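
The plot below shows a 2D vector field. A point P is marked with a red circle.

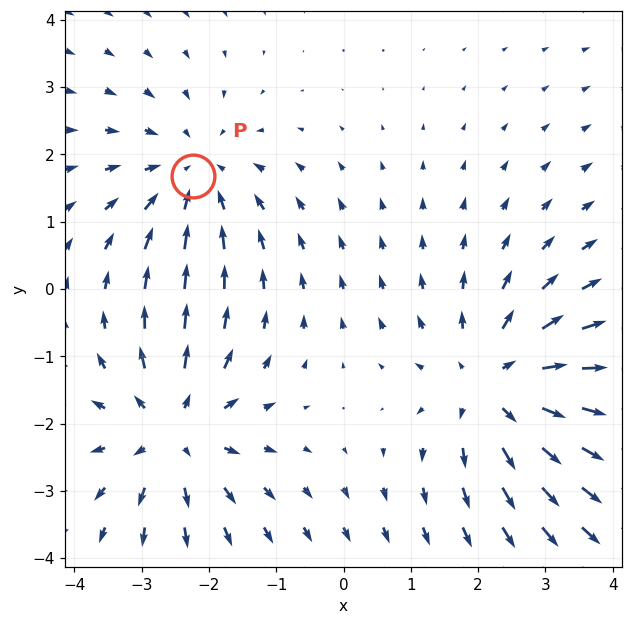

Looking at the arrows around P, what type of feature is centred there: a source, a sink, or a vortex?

sink

At P (-2.2, 1.7) the arrows converge inward. Divergence about -3, curl ≈0 — negative divergence with near-zero curl is a sink.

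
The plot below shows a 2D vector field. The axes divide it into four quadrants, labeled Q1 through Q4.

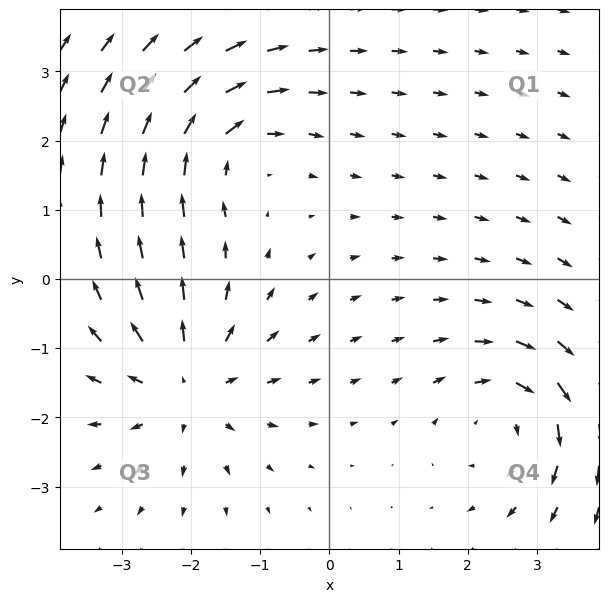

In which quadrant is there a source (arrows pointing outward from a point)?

The source sits at approximately (-2.1, -1.5), which lies in quadrant Q3. The divergence there is about +5, positive as expected for a source.

Q3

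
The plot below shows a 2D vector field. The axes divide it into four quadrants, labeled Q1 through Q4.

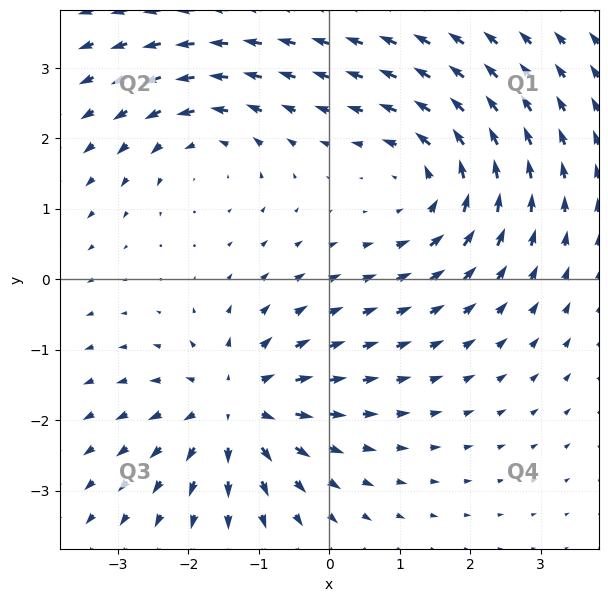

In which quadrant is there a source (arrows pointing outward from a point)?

Q3

The source sits at approximately (-1.3, -1.8), which lies in quadrant Q3. The divergence there is about +5, positive as expected for a source.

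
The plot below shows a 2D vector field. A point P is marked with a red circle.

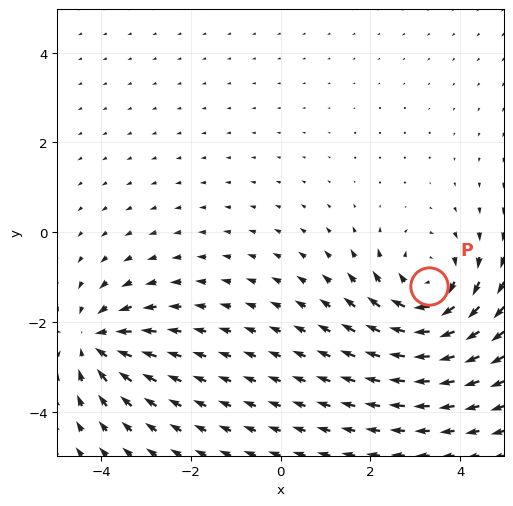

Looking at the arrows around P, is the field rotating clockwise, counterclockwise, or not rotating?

clockwise

Near P at (3.3, -1.2) the arrows circulate clockwise. The curl (z-component) there is about -4; negative curl means clockwise rotation.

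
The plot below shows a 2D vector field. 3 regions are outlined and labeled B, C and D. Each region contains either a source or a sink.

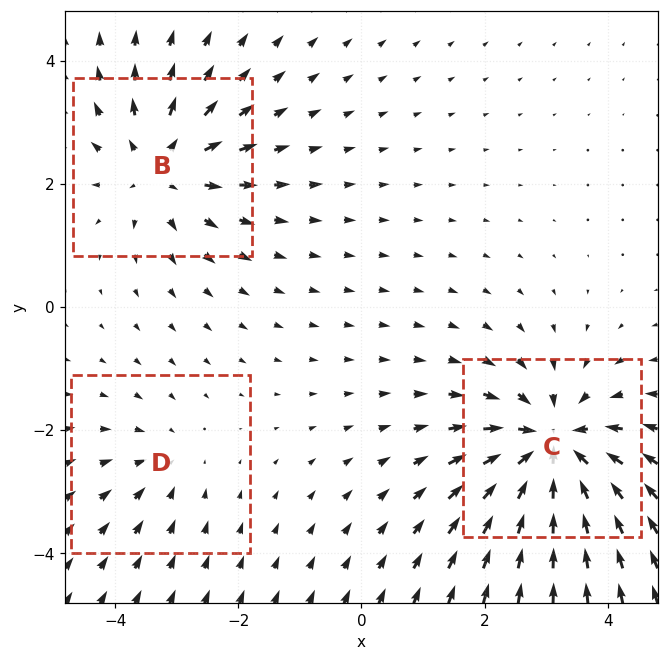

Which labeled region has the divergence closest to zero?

D

Divergence at each region's feature centre — B: about +4, C: about -5, D: about -2. Region D is closest to zero.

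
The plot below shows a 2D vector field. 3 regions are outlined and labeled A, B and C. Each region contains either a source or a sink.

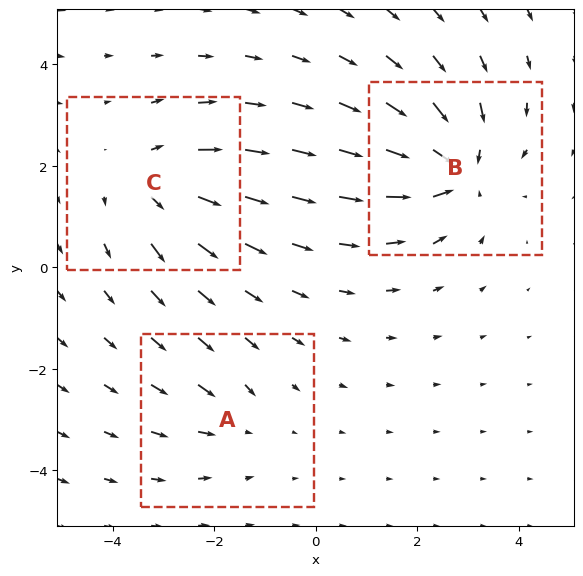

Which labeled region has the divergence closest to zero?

Divergence at each region's feature centre — A: about -2, B: about -5, C: about +3. Region A is closest to zero.

A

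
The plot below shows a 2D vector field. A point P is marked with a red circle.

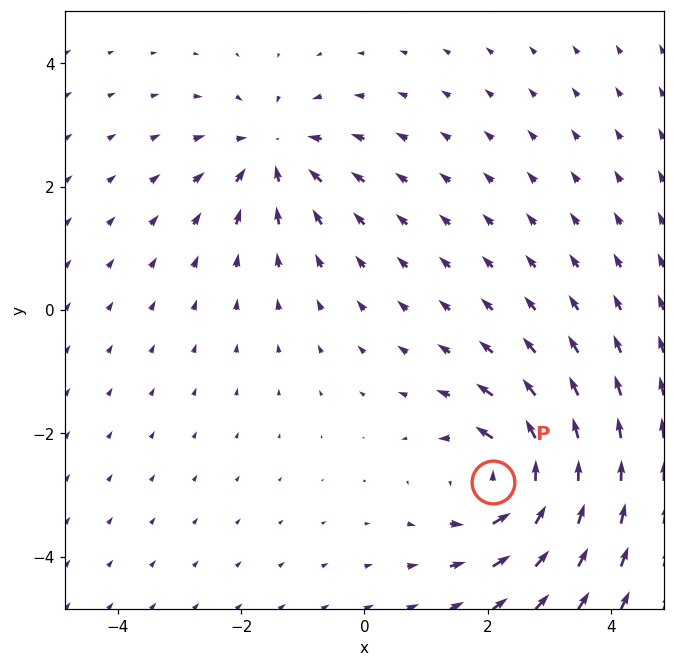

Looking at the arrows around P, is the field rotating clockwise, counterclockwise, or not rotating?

Near P at (2.1, -2.8) the arrows circulate counterclockwise. The curl (z-component) there is about +6; positive curl means counterclockwise rotation.

counterclockwise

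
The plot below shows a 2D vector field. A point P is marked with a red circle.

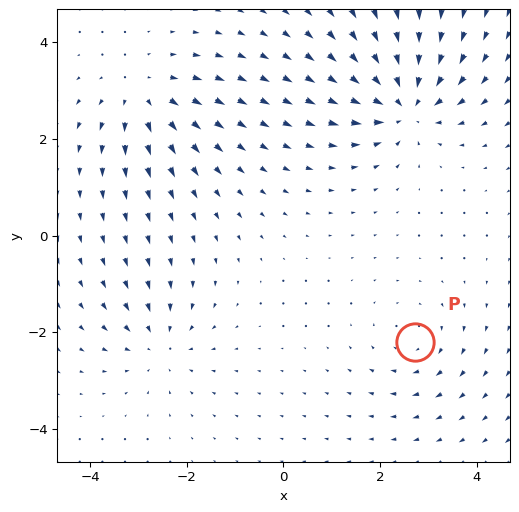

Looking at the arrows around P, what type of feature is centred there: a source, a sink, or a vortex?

vortex

At P (2.7, -2.2) the arrows circulate clockwise. Divergence ≈0, curl about -3 — near-zero divergence with nonzero curl is a vortex.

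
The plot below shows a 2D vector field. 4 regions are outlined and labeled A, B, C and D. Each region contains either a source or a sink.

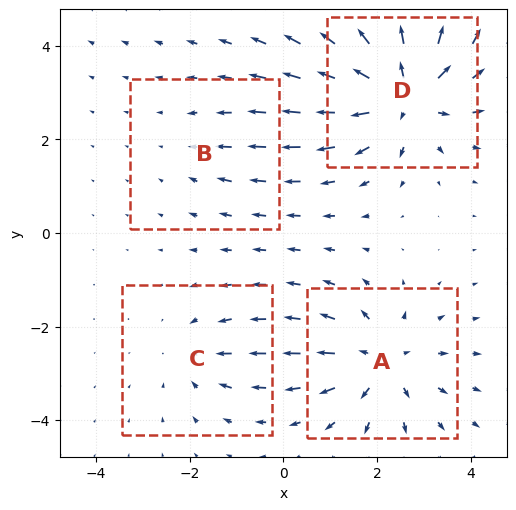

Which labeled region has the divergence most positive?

Divergence at each region's feature centre — A: about +5, B: about -2, C: about -3, D: about +7. Region D is most positive.

D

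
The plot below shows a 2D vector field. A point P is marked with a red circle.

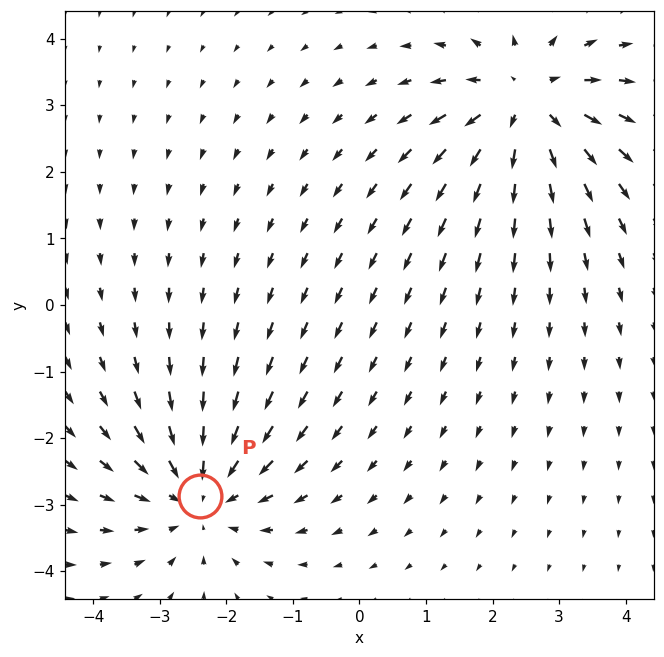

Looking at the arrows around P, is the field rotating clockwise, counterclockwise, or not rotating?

not rotating

Near P at (-2.4, -2.9) the arrows show no circulation. The curl there is ≈0.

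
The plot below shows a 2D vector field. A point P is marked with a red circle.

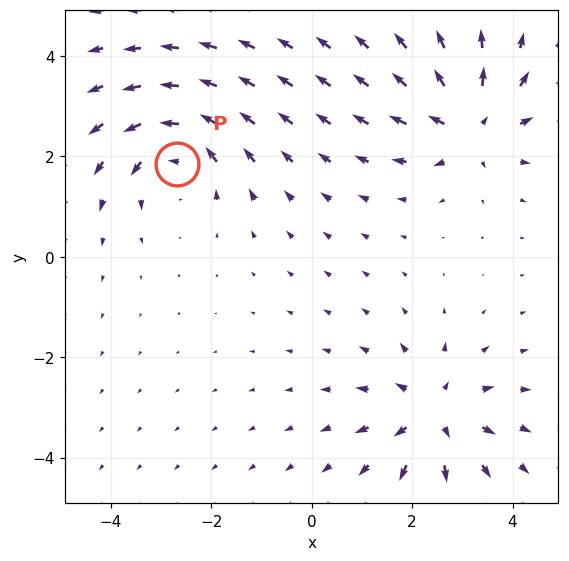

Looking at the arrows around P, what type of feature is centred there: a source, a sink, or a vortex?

vortex

At P (-2.7, 1.8) the arrows circulate counterclockwise. Divergence ≈0, curl about +5 — near-zero divergence with nonzero curl is a vortex.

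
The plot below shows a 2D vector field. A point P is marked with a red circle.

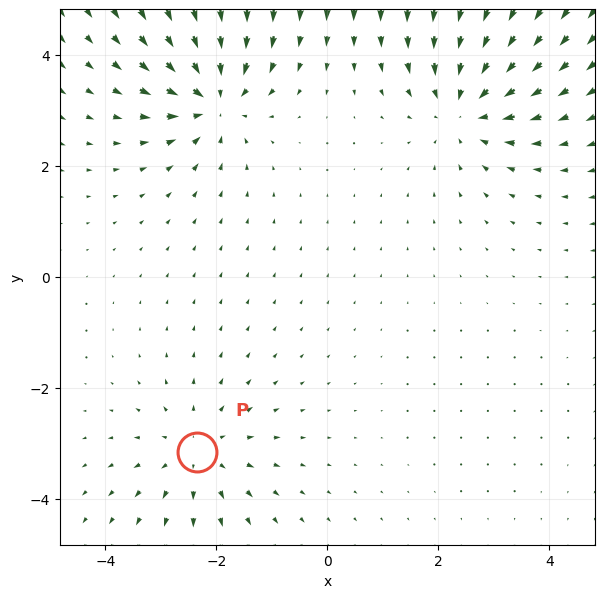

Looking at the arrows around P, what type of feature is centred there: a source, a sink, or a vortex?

At P (-2.3, -3.2) the arrows spread outward. Divergence about +3, curl ≈0 — positive divergence with near-zero curl is a source.

source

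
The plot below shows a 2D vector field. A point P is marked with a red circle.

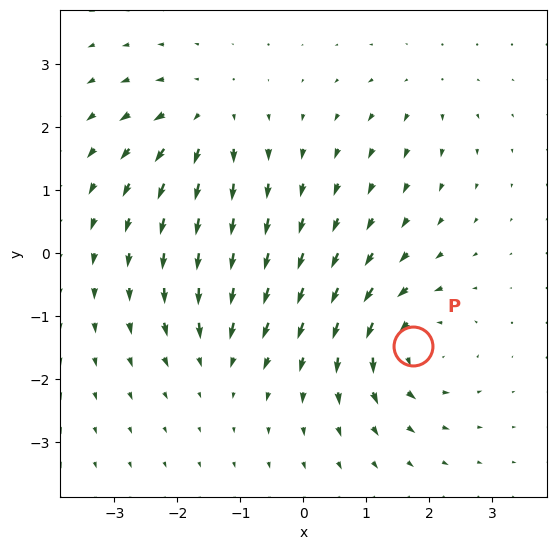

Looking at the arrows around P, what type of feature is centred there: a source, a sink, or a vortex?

At P (1.7, -1.5) the arrows circulate counterclockwise. Divergence ≈0, curl about +7 — near-zero divergence with nonzero curl is a vortex.

vortex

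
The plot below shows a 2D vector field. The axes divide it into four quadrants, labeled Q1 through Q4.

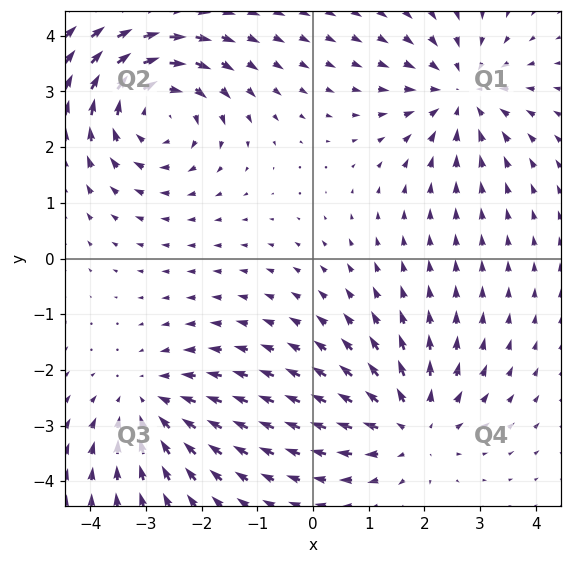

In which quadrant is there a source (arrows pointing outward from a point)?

The source sits at approximately (1.8, -3.0), which lies in quadrant Q4. The divergence there is about +3, positive as expected for a source.

Q4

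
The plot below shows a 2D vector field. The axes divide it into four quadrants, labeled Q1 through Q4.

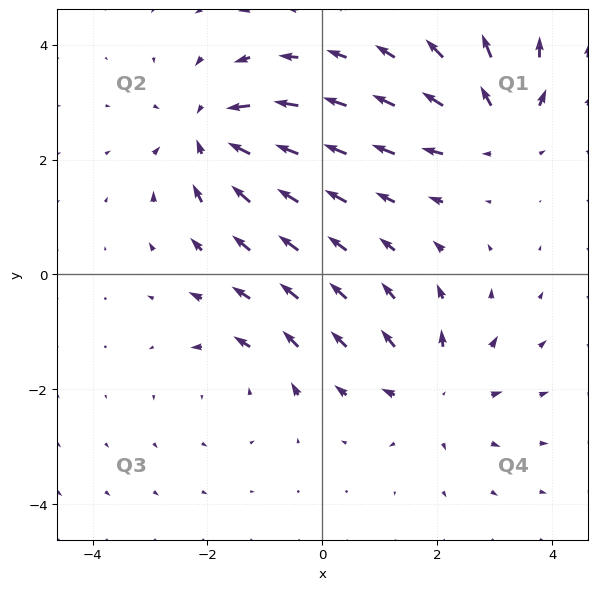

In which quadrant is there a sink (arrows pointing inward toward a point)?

The sink sits at approximately (-1.9, 2.4), which lies in quadrant Q2. The divergence there is about -5, negative as expected for a sink.

Q2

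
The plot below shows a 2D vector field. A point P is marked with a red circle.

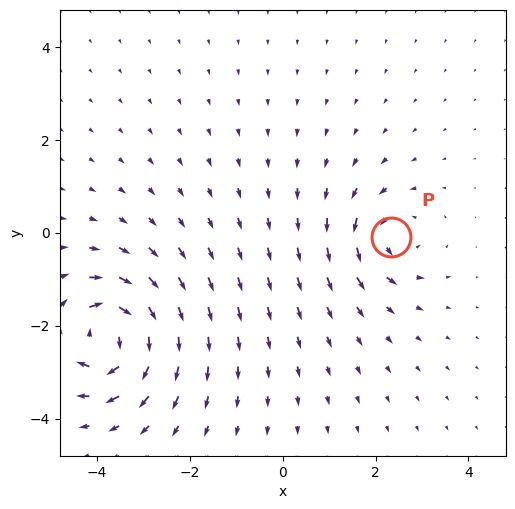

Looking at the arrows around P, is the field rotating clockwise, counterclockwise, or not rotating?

counterclockwise

Near P at (2.3, -0.1) the arrows circulate counterclockwise. The curl (z-component) there is about +4; positive curl means counterclockwise rotation.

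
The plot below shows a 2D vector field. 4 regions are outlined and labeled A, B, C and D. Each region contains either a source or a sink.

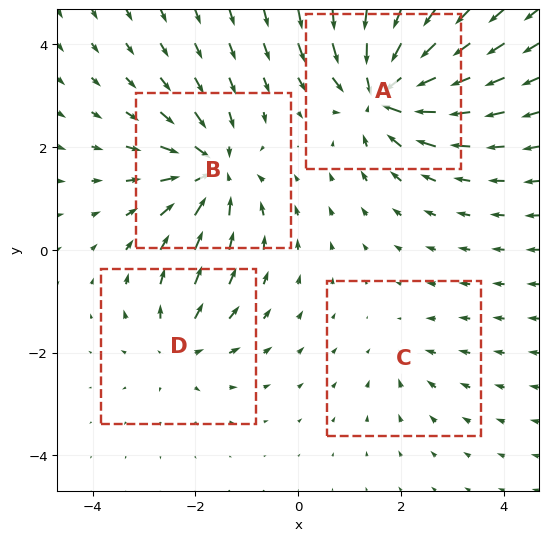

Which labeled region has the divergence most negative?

A

Divergence at each region's feature centre — A: about -8, B: about -6, C: about -2, D: about +4. Region A is most negative.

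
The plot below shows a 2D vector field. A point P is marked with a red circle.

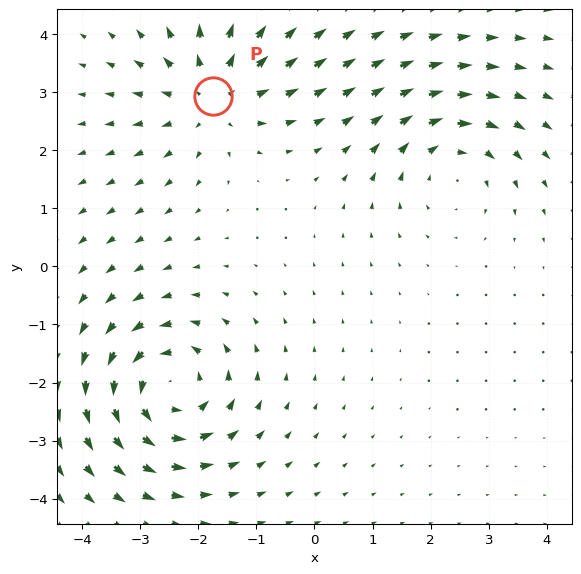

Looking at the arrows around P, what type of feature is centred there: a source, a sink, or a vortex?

source

At P (-1.7, 2.9) the arrows spread outward. Divergence about +4, curl ≈0 — positive divergence with near-zero curl is a source.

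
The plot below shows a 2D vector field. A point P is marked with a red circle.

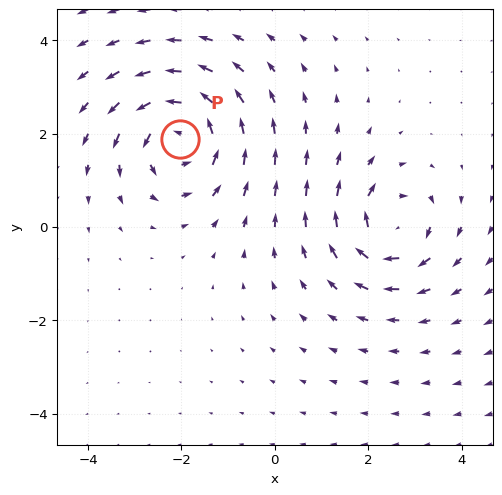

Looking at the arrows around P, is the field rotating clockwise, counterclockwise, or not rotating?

counterclockwise

Near P at (-2.0, 1.9) the arrows circulate counterclockwise. The curl (z-component) there is about +5; positive curl means counterclockwise rotation.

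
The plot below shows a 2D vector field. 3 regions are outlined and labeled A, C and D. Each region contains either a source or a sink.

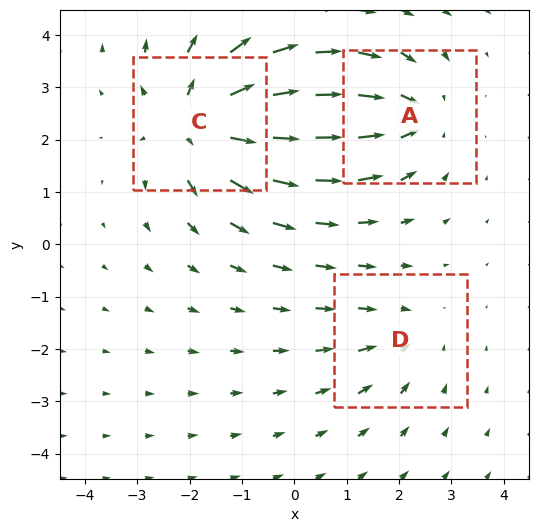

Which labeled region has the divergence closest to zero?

D

Divergence at each region's feature centre — A: about -3, C: about +5, D: about -2. Region D is closest to zero.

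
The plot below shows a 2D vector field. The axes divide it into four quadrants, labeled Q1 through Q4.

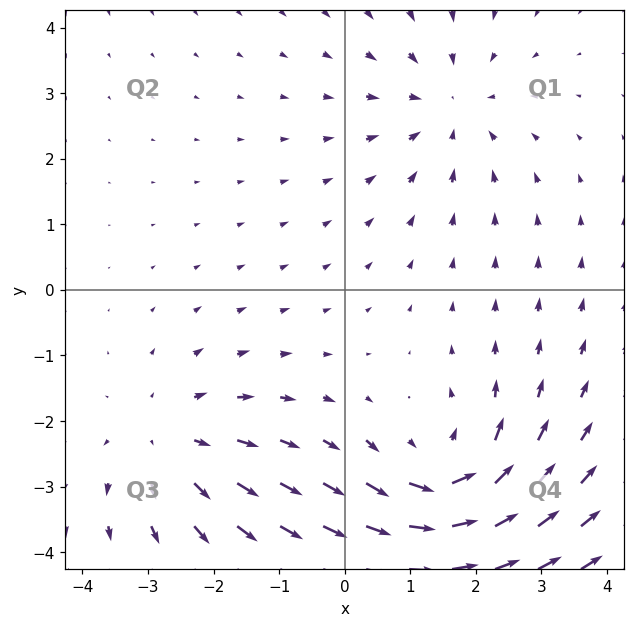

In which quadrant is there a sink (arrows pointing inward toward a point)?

The sink sits at approximately (1.6, 2.8), which lies in quadrant Q1. The divergence there is about -2, negative as expected for a sink.

Q1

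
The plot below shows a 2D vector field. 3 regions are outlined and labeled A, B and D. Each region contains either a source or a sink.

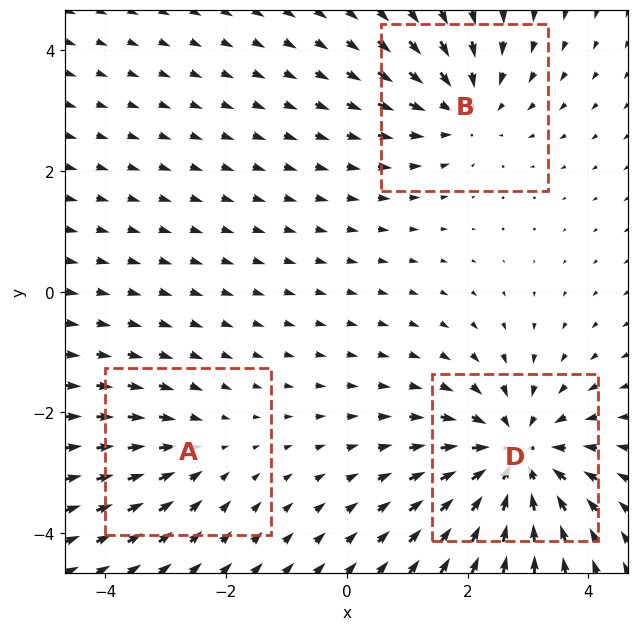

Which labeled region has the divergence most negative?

D

Divergence at each region's feature centre — A: about -2, B: about -3, D: about -5. Region D is most negative.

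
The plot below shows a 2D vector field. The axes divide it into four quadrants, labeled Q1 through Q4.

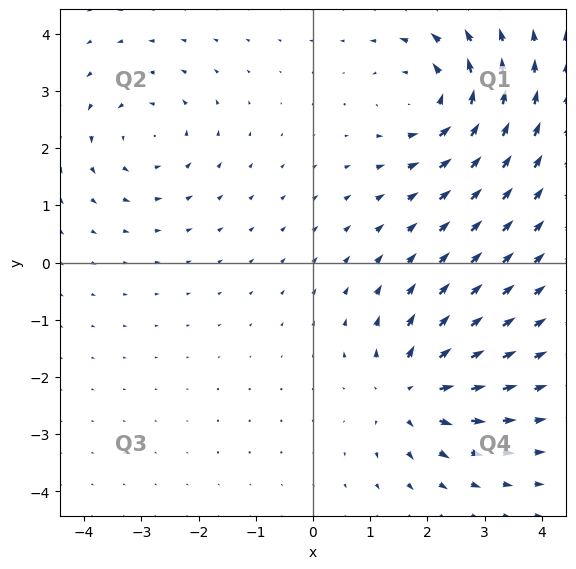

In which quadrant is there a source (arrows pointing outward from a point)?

The source sits at approximately (1.7, -2.2), which lies in quadrant Q4. The divergence there is about +6, positive as expected for a source.

Q4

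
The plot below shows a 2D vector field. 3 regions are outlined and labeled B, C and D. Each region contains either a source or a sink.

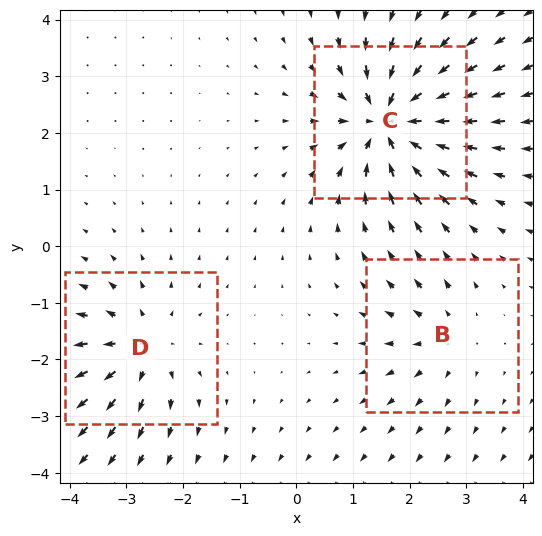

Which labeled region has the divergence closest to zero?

B

Divergence at each region's feature centre — B: about +3, C: about -6, D: about +4. Region B is closest to zero.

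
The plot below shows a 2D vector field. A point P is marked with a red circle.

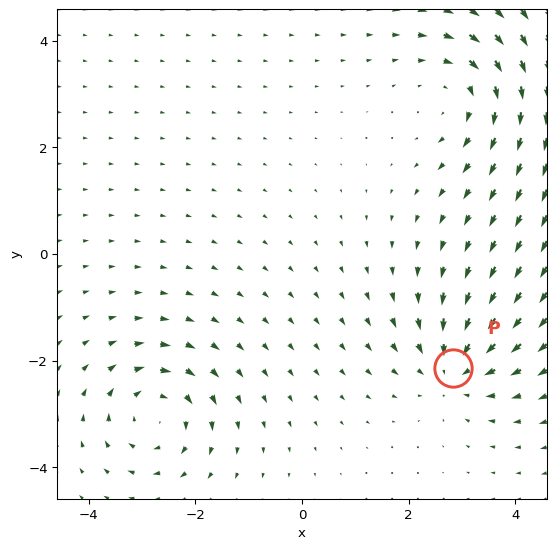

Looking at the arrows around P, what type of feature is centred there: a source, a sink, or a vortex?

sink

At P (2.8, -2.1) the arrows converge inward. Divergence about -5, curl ≈0 — negative divergence with near-zero curl is a sink.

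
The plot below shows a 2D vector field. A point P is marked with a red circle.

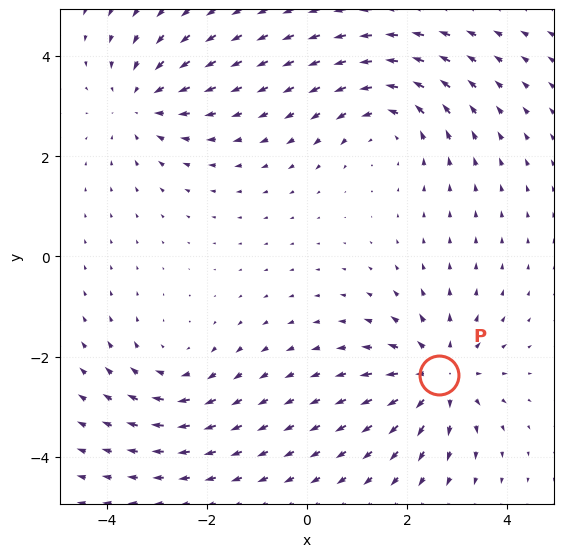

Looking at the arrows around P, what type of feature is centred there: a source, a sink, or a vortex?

At P (2.6, -2.4) the arrows spread outward. Divergence about +5, curl ≈0 — positive divergence with near-zero curl is a source.

source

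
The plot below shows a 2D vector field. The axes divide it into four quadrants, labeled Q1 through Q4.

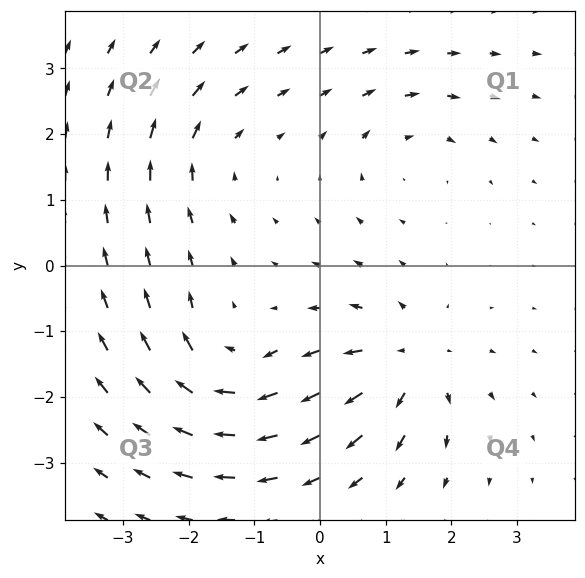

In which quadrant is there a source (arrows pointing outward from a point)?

Q4

The source sits at approximately (1.3, -1.5), which lies in quadrant Q4. The divergence there is about +6, positive as expected for a source.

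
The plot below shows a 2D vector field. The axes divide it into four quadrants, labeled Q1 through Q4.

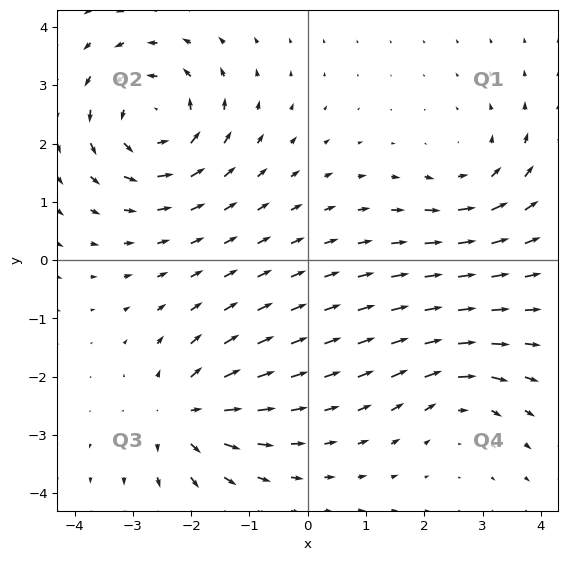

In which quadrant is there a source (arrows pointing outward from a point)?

Q3

The source sits at approximately (-2.1, -2.7), which lies in quadrant Q3. The divergence there is about +4, positive as expected for a source.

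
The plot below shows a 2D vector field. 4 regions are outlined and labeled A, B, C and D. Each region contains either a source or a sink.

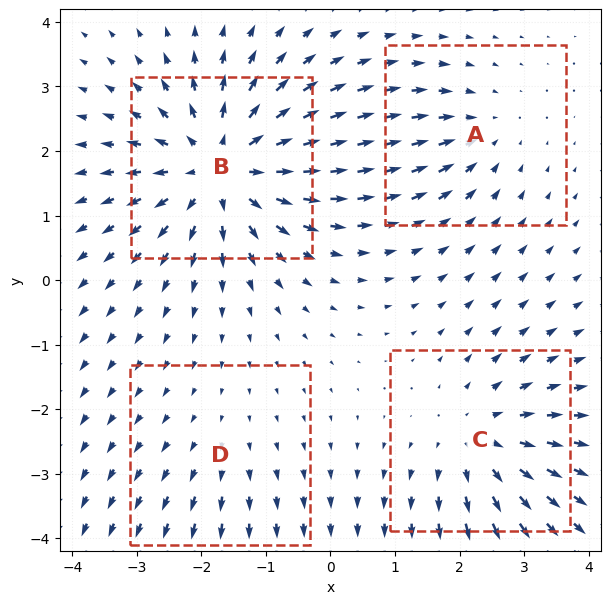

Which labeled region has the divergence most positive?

Divergence at each region's feature centre — A: about -3, B: about +7, C: about +4, D: about +2. Region B is most positive.

B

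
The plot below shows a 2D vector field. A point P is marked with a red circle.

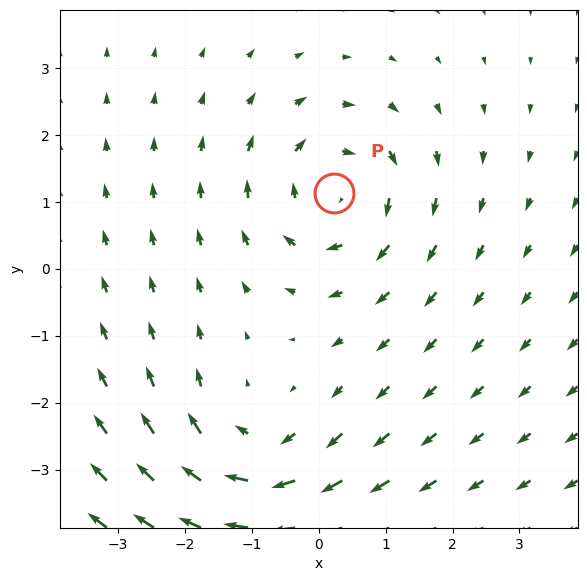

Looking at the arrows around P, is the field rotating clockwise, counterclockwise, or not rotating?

Near P at (0.2, 1.1) the arrows circulate clockwise. The curl (z-component) there is about -5; negative curl means clockwise rotation.

clockwise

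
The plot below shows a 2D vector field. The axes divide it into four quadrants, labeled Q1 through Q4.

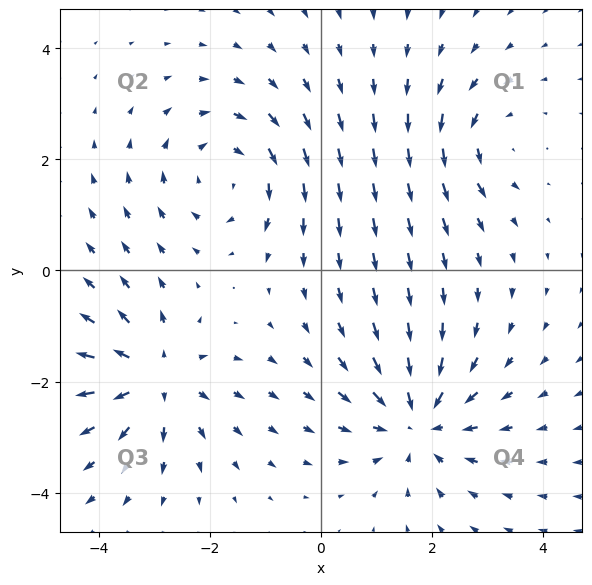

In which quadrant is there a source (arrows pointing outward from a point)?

The source sits at approximately (-3.0, -1.9), which lies in quadrant Q3. The divergence there is about +5, positive as expected for a source.

Q3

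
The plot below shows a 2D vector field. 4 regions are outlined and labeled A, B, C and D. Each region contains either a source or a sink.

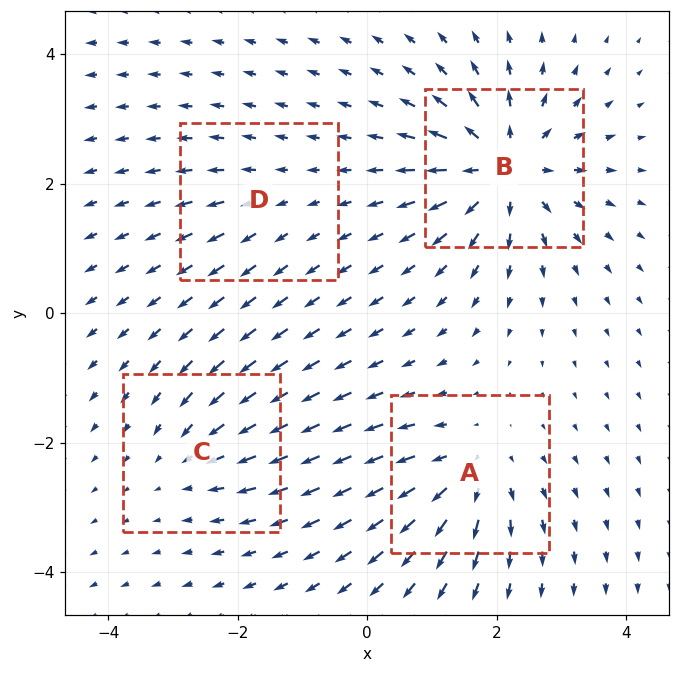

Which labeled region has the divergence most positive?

B

Divergence at each region's feature centre — A: about +6, B: about +9, C: about -4, D: about +2. Region B is most positive.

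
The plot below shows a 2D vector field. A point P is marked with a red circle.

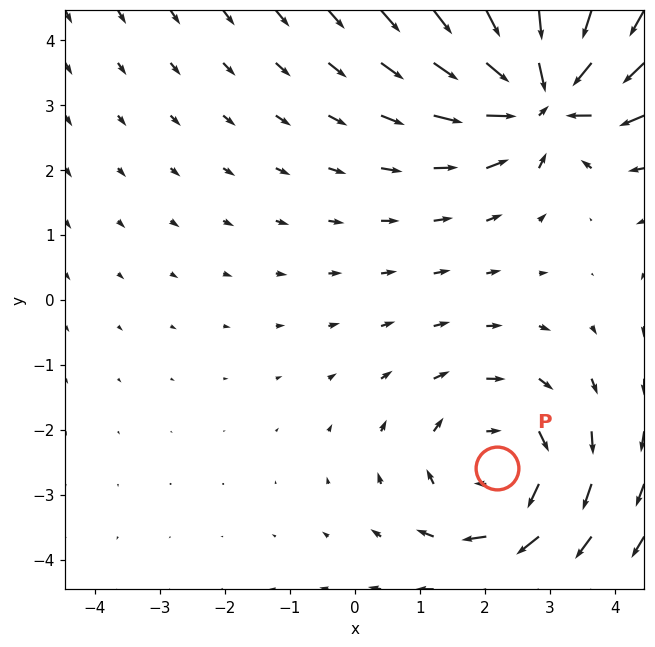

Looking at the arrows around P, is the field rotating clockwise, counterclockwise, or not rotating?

Near P at (2.2, -2.6) the arrows circulate clockwise. The curl (z-component) there is about -3; negative curl means clockwise rotation.

clockwise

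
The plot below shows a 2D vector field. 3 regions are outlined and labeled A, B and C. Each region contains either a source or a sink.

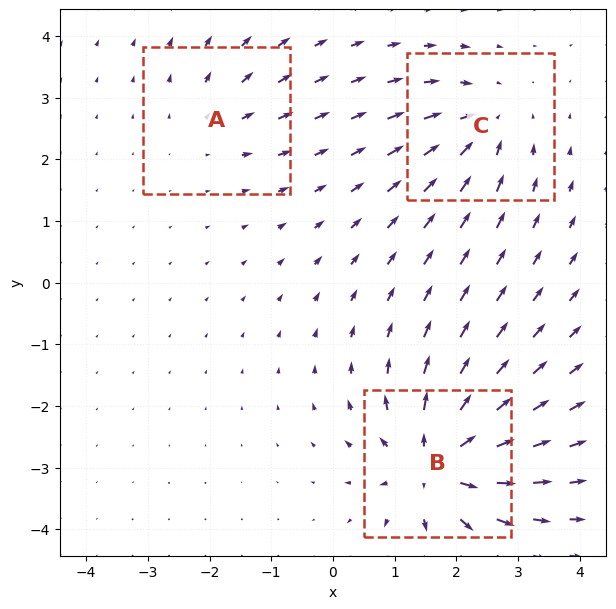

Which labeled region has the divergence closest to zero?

A

Divergence at each region's feature centre — A: about +2, B: about +7, C: about -4. Region A is closest to zero.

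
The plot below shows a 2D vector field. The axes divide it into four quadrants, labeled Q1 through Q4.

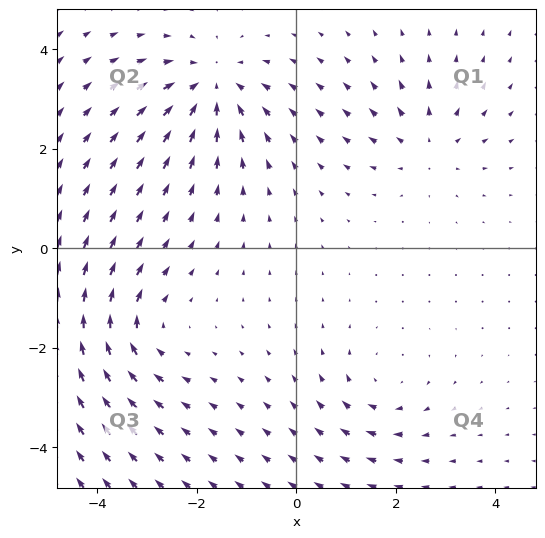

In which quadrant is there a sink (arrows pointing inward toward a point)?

The sink sits at approximately (-1.7, 3.2), which lies in quadrant Q2. The divergence there is about -4, negative as expected for a sink.

Q2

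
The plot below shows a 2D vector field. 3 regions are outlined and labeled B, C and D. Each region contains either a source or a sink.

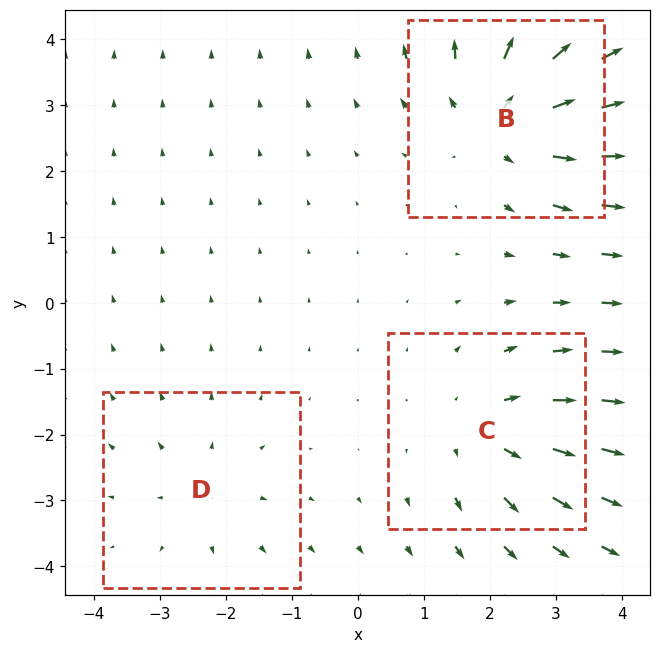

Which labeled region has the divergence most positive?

Divergence at each region's feature centre — B: about +5, C: about +3, D: about +2. Region B is most positive.

B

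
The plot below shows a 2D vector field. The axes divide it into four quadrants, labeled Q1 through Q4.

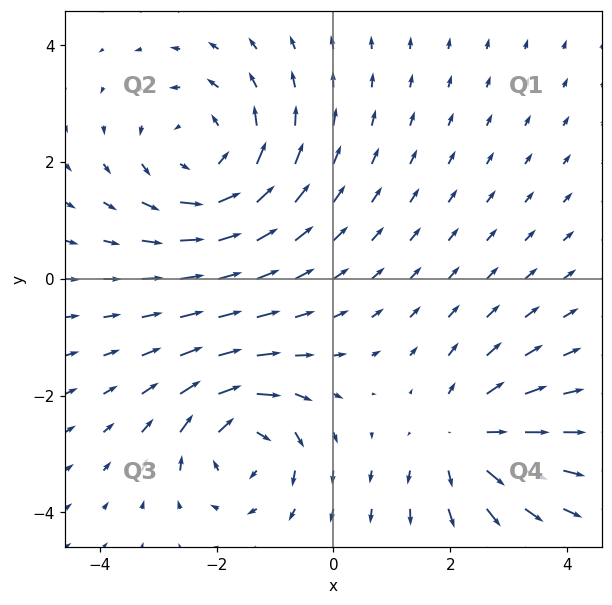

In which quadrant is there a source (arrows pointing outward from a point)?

Q4

The source sits at approximately (2.3, -2.7), which lies in quadrant Q4. The divergence there is about +4, positive as expected for a source.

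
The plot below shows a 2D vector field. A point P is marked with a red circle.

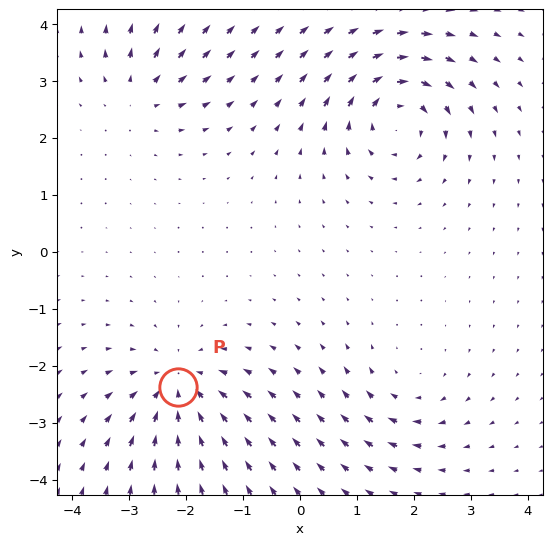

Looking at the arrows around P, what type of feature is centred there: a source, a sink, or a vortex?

sink

At P (-2.1, -2.4) the arrows converge inward. Divergence about -5, curl ≈0 — negative divergence with near-zero curl is a sink.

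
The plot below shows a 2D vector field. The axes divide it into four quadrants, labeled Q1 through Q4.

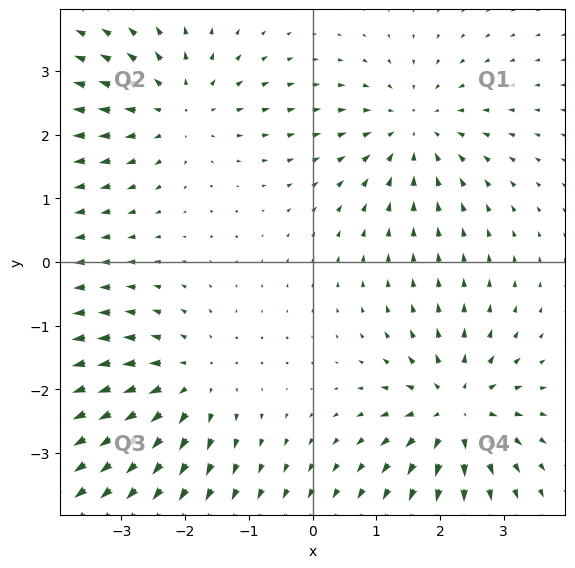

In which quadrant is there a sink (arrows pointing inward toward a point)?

Q1

The sink sits at approximately (1.6, 2.1), which lies in quadrant Q1. The divergence there is about -4, negative as expected for a sink.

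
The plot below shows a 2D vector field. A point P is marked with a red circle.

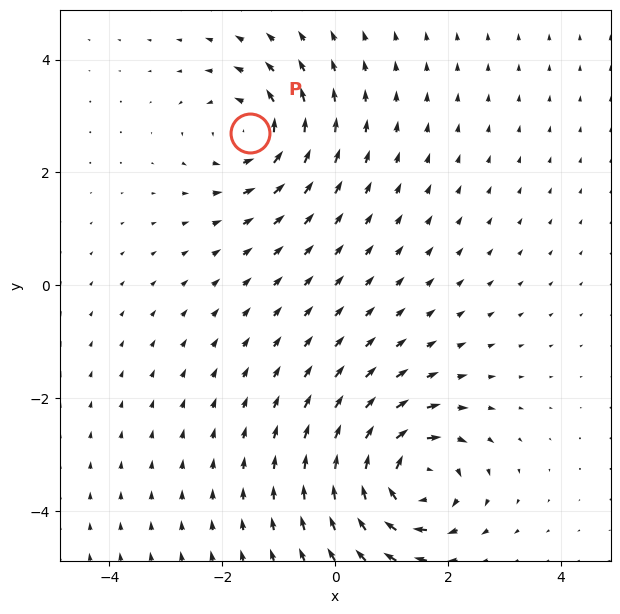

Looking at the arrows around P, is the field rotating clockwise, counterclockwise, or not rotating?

Near P at (-1.5, 2.7) the arrows circulate counterclockwise. The curl (z-component) there is about +5; positive curl means counterclockwise rotation.

counterclockwise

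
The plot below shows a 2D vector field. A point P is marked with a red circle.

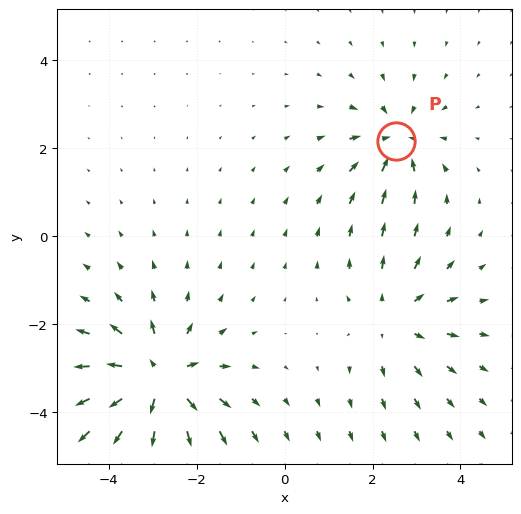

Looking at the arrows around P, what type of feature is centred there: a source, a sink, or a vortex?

sink

At P (2.5, 2.2) the arrows converge inward. Divergence about -3, curl ≈0 — negative divergence with near-zero curl is a sink.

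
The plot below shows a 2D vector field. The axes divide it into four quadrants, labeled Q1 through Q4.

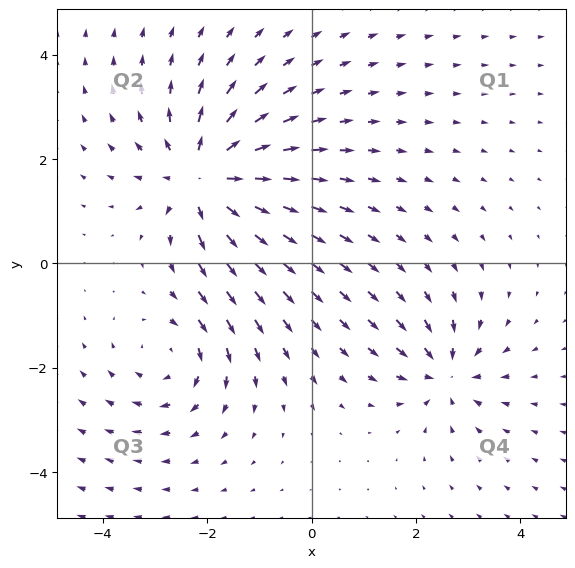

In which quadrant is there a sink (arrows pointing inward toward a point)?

Q4

The sink sits at approximately (2.6, -2.1), which lies in quadrant Q4. The divergence there is about -4, negative as expected for a sink.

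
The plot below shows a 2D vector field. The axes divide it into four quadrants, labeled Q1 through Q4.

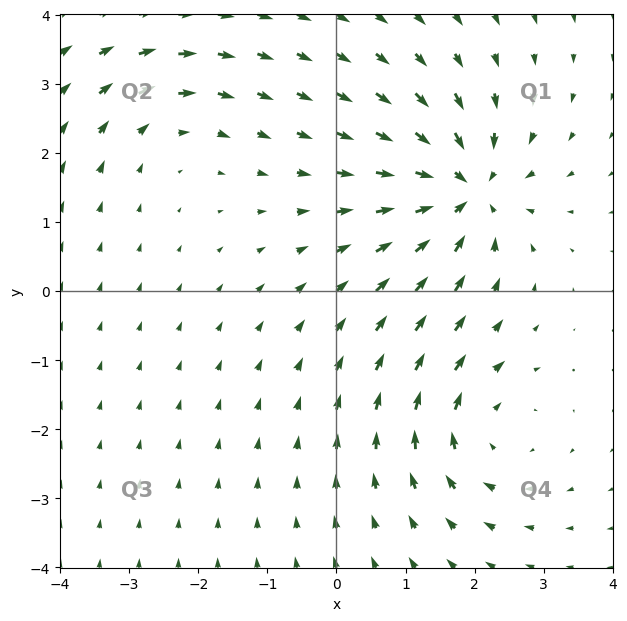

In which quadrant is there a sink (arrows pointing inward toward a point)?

Q1

The sink sits at approximately (1.9, 1.5), which lies in quadrant Q1. The divergence there is about -7, negative as expected for a sink.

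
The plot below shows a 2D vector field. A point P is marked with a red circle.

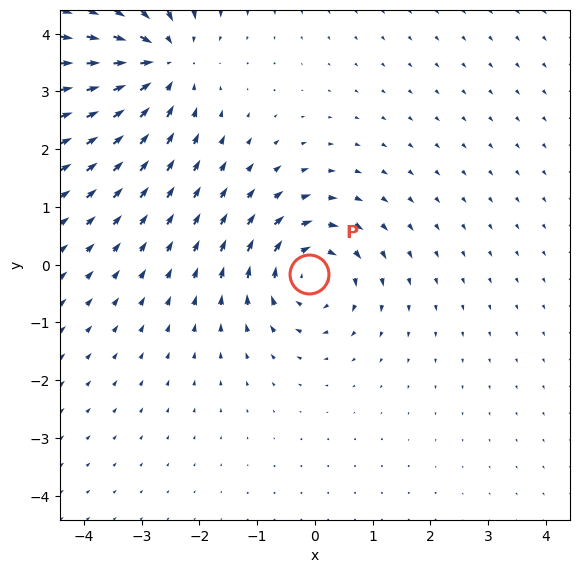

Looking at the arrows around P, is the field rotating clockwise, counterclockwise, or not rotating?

clockwise

Near P at (-0.1, -0.2) the arrows circulate clockwise. The curl (z-component) there is about -4; negative curl means clockwise rotation.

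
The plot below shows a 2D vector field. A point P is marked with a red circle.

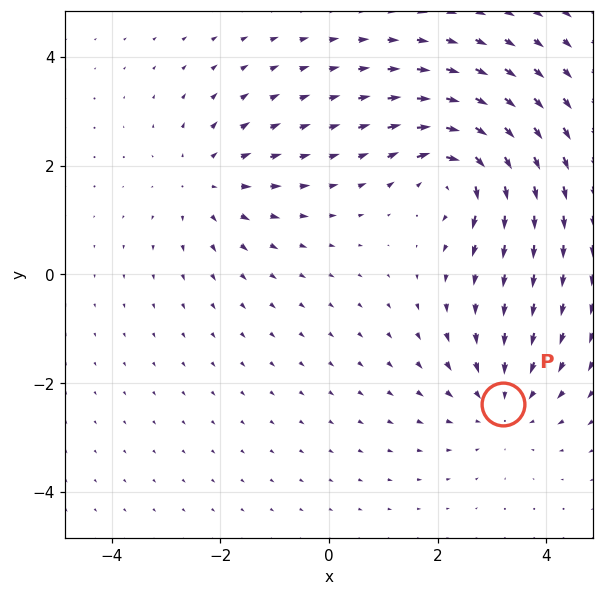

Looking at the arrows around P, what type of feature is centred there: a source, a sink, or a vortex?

sink

At P (3.2, -2.4) the arrows converge inward. Divergence about -3, curl ≈0 — negative divergence with near-zero curl is a sink.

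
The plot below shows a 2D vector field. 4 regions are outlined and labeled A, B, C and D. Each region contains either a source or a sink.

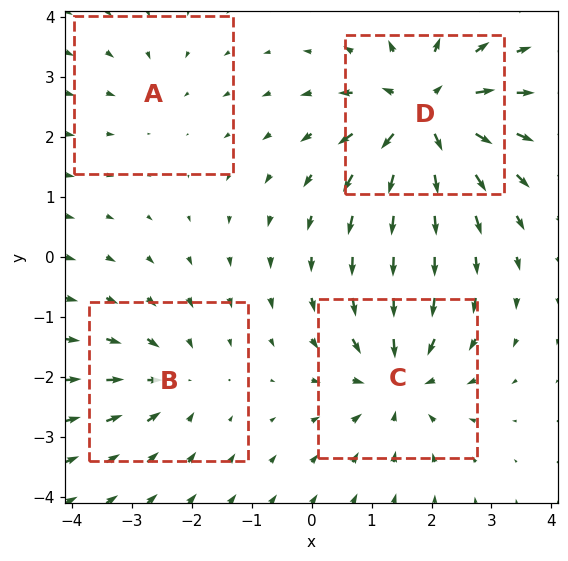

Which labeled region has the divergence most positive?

D

Divergence at each region's feature centre — A: about -2, B: about -4, C: about -5, D: about +7. Region D is most positive.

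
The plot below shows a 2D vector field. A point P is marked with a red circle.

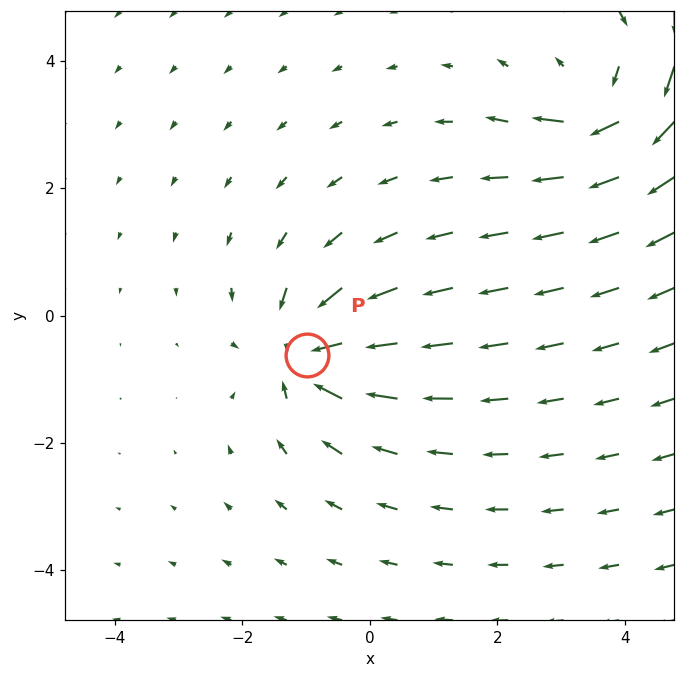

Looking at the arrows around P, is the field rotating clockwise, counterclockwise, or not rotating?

Near P at (-1.0, -0.6) the arrows show no circulation. The curl there is ≈0.

not rotating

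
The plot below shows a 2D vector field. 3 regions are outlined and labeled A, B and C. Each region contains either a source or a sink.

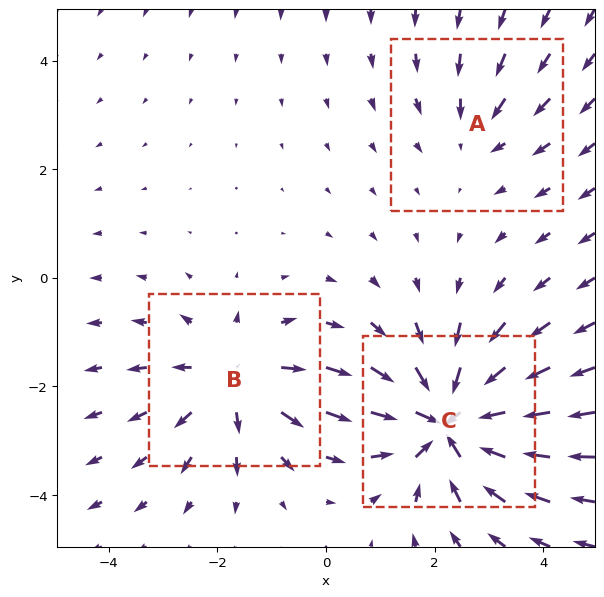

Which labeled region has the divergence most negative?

Divergence at each region's feature centre — A: about -2, B: about +3, C: about -5. Region C is most negative.

C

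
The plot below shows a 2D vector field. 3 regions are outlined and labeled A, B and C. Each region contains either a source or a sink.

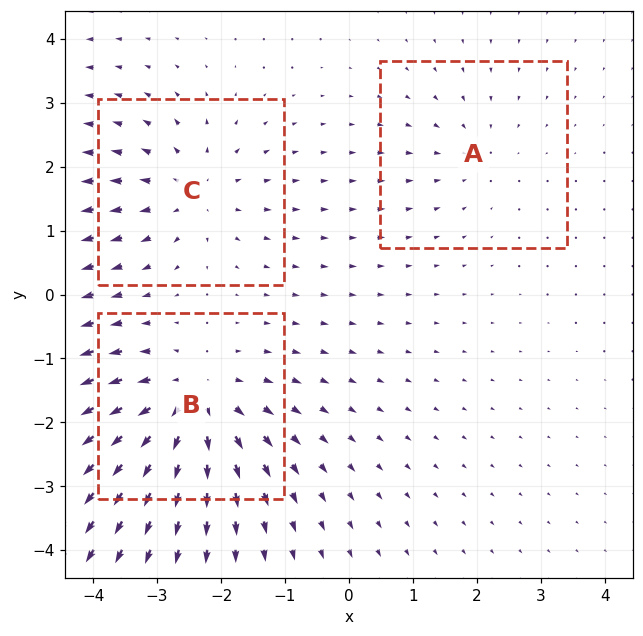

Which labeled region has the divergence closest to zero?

A

Divergence at each region's feature centre — A: about -2, B: about +5, C: about +3. Region A is closest to zero.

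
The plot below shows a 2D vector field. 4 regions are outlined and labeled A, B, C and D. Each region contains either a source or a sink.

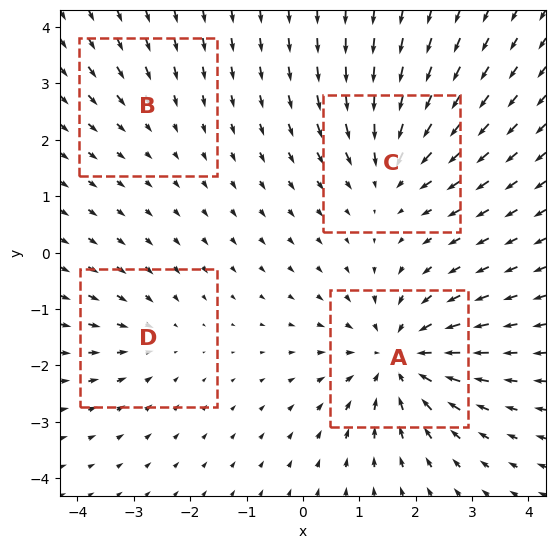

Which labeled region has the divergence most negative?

Divergence at each region's feature centre — A: about -7, B: about -2, C: about -5, D: about -3. Region A is most negative.

A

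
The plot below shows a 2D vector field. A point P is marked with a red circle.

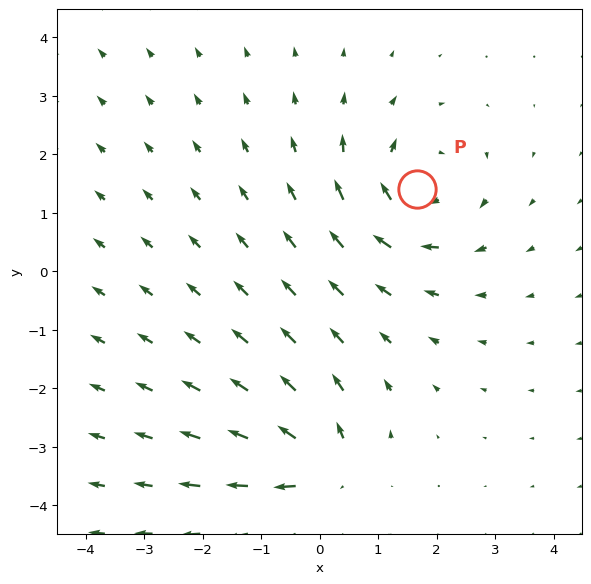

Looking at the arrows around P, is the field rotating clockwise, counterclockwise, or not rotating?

clockwise

Near P at (1.7, 1.4) the arrows circulate clockwise. The curl (z-component) there is about -4; negative curl means clockwise rotation.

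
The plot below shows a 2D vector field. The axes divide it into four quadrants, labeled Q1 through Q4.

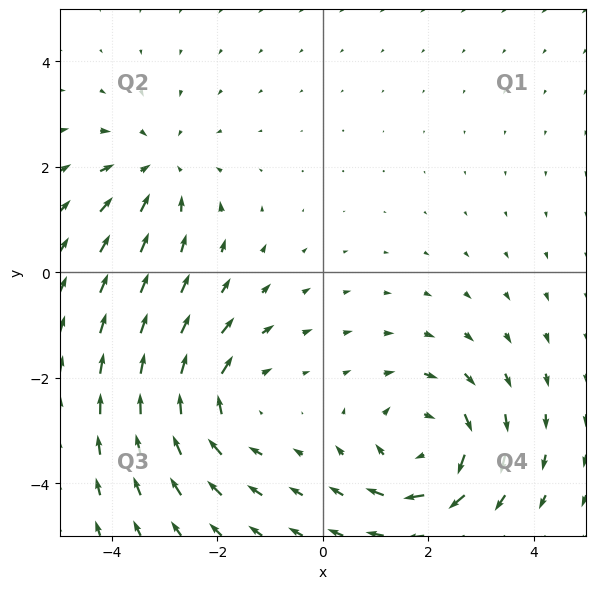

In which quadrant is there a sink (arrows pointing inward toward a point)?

The sink sits at approximately (-3.1, 2.0), which lies in quadrant Q2. The divergence there is about -3, negative as expected for a sink.

Q2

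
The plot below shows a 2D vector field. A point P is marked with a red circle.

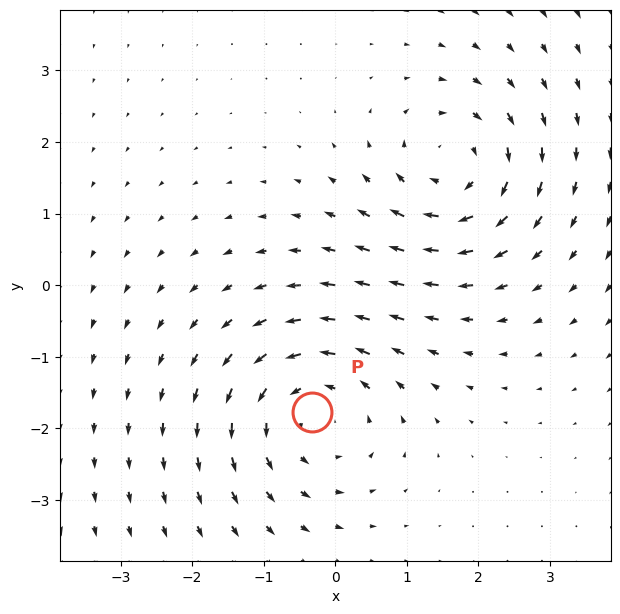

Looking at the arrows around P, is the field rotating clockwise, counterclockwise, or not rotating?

counterclockwise

Near P at (-0.3, -1.8) the arrows circulate counterclockwise. The curl (z-component) there is about +4; positive curl means counterclockwise rotation.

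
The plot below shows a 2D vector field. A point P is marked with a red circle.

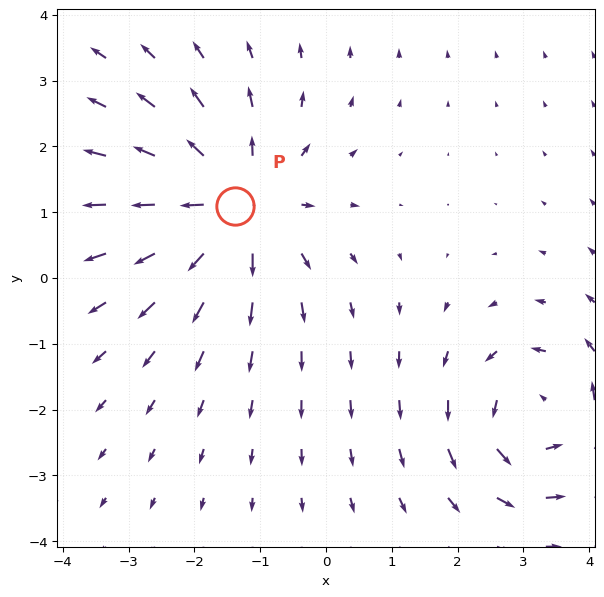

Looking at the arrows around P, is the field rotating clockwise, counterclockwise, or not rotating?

Near P at (-1.4, 1.1) the arrows show no circulation. The curl there is ≈0.

not rotating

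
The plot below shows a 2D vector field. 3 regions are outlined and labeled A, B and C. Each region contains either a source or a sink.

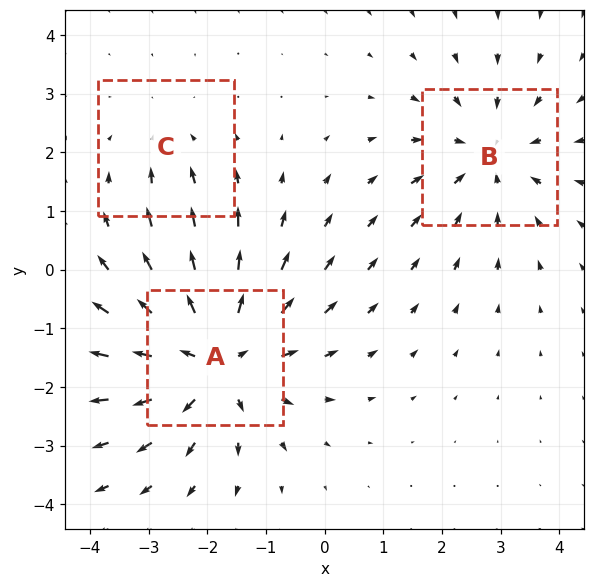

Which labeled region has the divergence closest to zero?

Divergence at each region's feature centre — A: about +5, B: about -3, C: about -2. Region C is closest to zero.

C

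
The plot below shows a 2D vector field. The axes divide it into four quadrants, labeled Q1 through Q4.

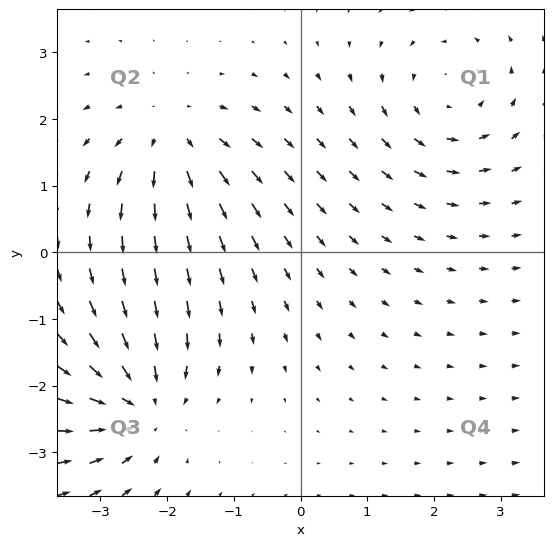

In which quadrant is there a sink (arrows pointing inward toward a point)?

The sink sits at approximately (-2.4, -2.3), which lies in quadrant Q3. The divergence there is about -4, negative as expected for a sink.

Q3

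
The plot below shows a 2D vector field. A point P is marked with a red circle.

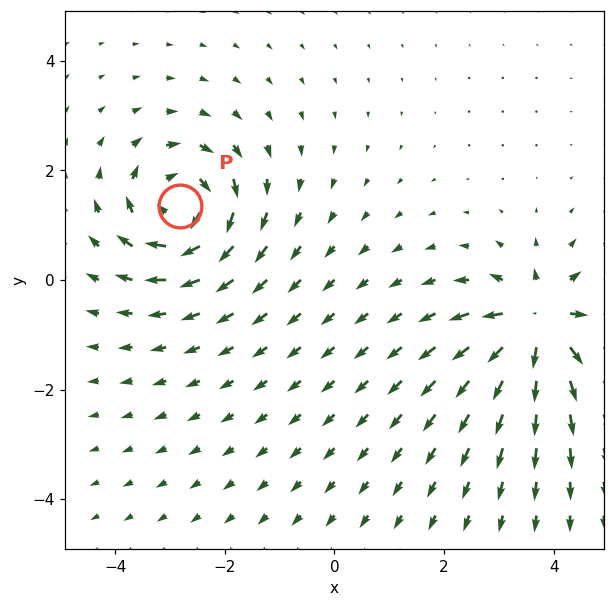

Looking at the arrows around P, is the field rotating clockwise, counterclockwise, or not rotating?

clockwise

Near P at (-2.8, 1.4) the arrows circulate clockwise. The curl (z-component) there is about -6; negative curl means clockwise rotation.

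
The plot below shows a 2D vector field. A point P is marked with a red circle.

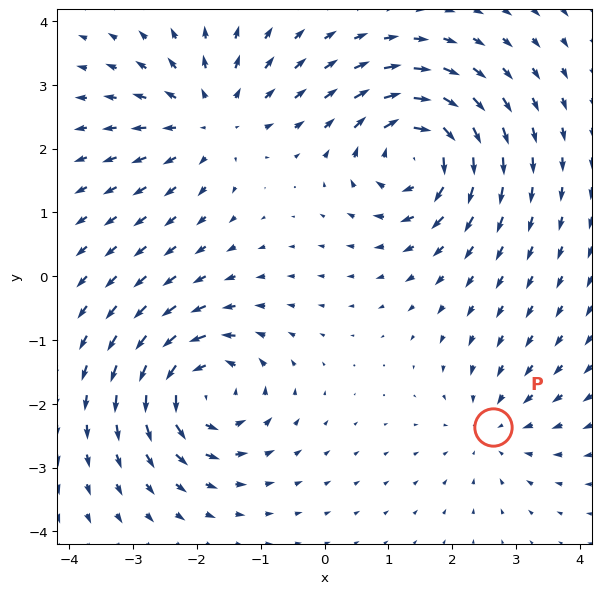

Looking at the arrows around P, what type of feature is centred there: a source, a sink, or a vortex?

At P (2.6, -2.4) the arrows converge inward. Divergence about -3, curl ≈0 — negative divergence with near-zero curl is a sink.

sink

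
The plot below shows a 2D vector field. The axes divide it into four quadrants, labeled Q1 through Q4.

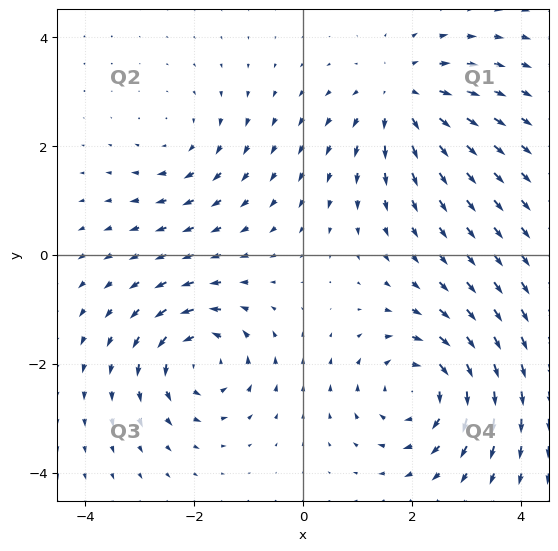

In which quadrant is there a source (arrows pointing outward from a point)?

The source sits at approximately (1.8, 2.9), which lies in quadrant Q1. The divergence there is about +4, positive as expected for a source.

Q1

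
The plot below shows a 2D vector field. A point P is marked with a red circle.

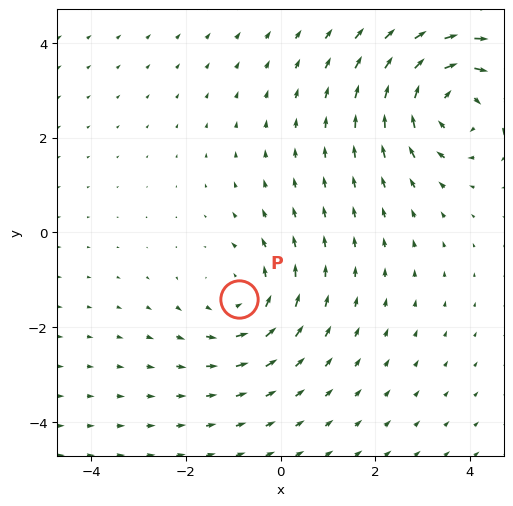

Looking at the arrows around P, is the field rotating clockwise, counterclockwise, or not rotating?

counterclockwise

Near P at (-0.9, -1.4) the arrows circulate counterclockwise. The curl (z-component) there is about +3; positive curl means counterclockwise rotation.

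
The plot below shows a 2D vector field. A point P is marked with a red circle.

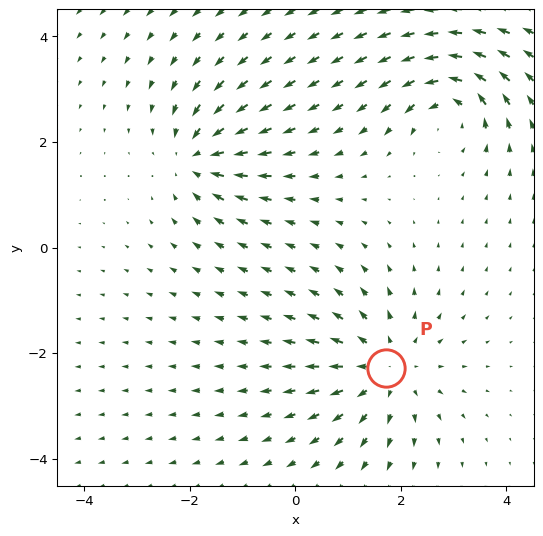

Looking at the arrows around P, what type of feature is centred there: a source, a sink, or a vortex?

source

At P (1.7, -2.3) the arrows spread outward. Divergence about +4, curl ≈0 — positive divergence with near-zero curl is a source.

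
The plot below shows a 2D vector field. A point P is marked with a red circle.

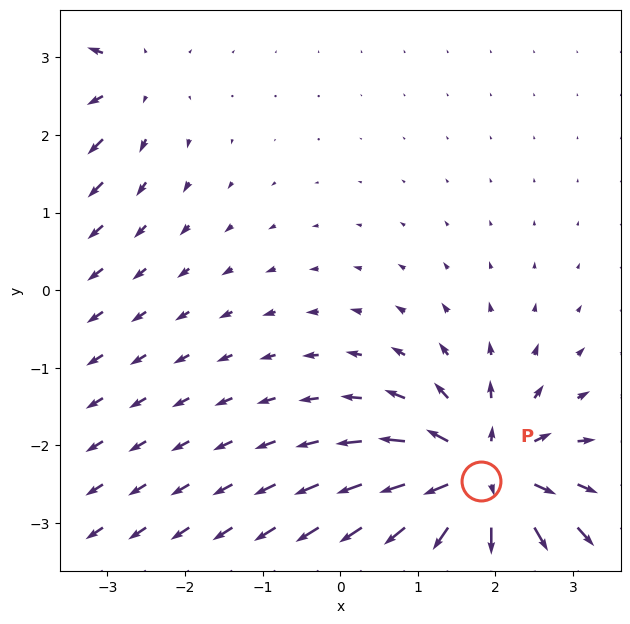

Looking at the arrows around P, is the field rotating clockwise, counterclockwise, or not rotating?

Near P at (1.8, -2.5) the arrows show no circulation. The curl there is ≈0.

not rotating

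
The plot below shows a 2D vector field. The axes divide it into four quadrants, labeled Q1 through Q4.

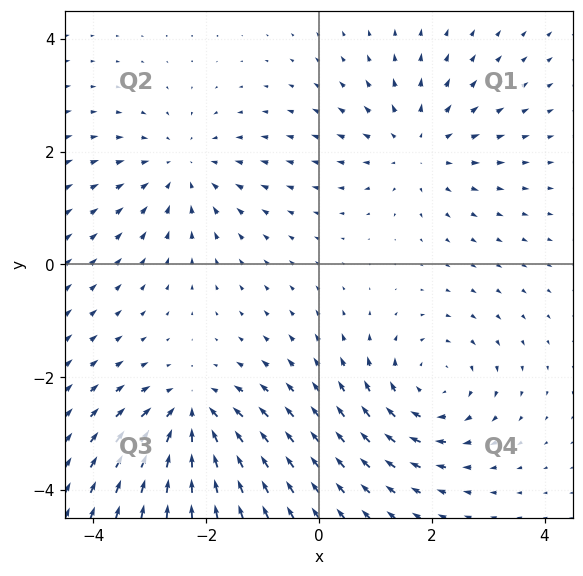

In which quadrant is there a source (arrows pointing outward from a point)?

The source sits at approximately (1.7, 2.1), which lies in quadrant Q1. The divergence there is about +4, positive as expected for a source.

Q1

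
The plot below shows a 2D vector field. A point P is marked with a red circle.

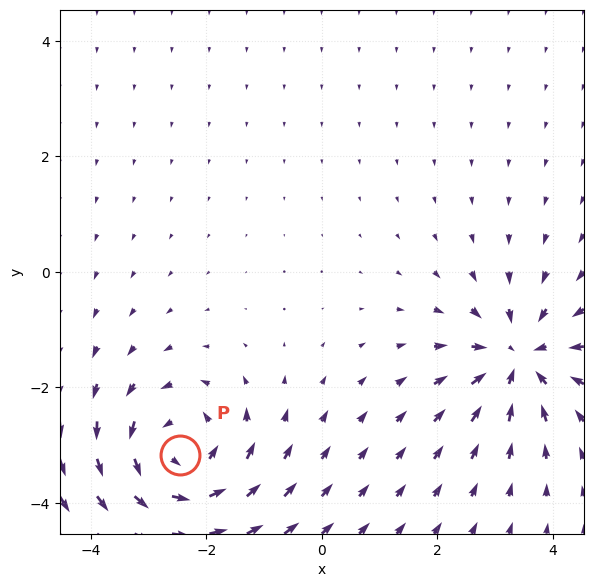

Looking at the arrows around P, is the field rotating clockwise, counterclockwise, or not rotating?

counterclockwise

Near P at (-2.5, -3.2) the arrows circulate counterclockwise. The curl (z-component) there is about +5; positive curl means counterclockwise rotation.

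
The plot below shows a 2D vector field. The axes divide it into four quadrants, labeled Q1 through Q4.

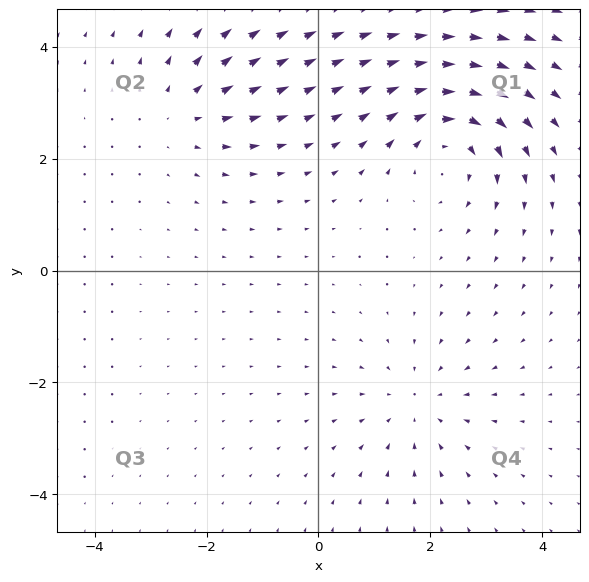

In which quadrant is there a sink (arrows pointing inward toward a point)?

The sink sits at approximately (1.7, -2.4), which lies in quadrant Q4. The divergence there is about -3, negative as expected for a sink.

Q4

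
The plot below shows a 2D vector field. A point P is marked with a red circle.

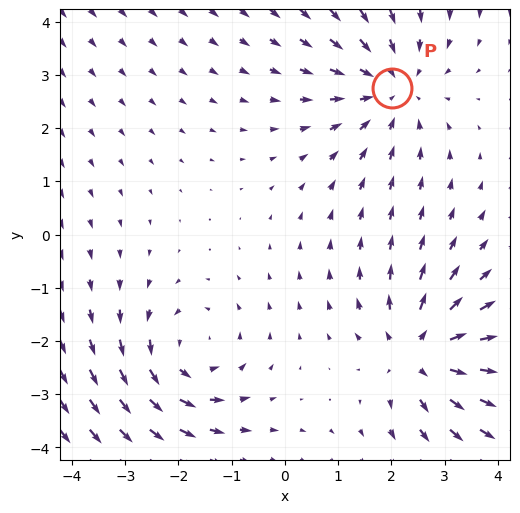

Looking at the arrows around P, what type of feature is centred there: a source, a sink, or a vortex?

At P (2.0, 2.8) the arrows converge inward. Divergence about -2, curl ≈0 — negative divergence with near-zero curl is a sink.

sink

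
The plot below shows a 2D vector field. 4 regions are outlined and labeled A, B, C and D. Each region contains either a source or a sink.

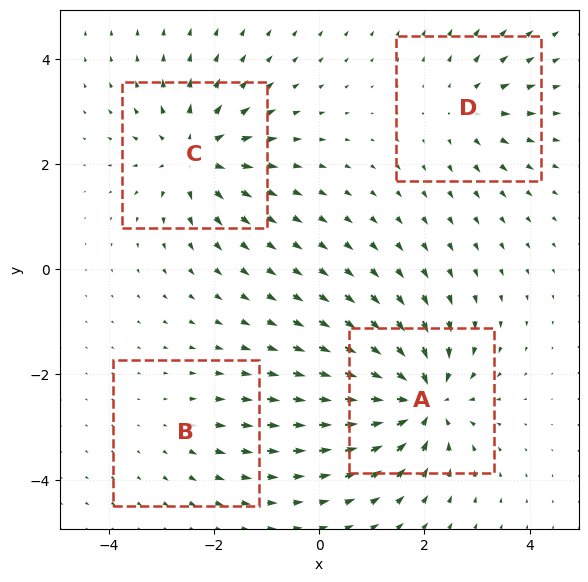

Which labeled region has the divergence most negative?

A

Divergence at each region's feature centre — A: about -8, B: about +2, C: about +6, D: about +4. Region A is most negative.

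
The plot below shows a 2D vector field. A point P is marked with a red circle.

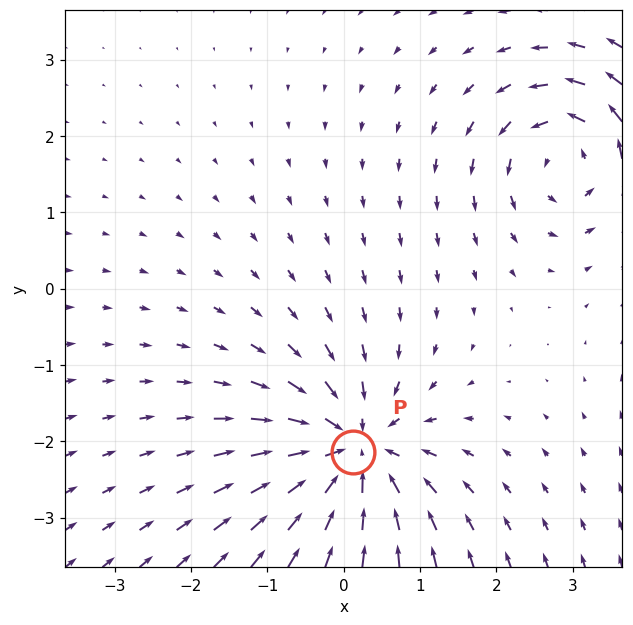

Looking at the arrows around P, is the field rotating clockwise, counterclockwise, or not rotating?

Near P at (0.1, -2.1) the arrows show no circulation. The curl there is ≈0.

not rotating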